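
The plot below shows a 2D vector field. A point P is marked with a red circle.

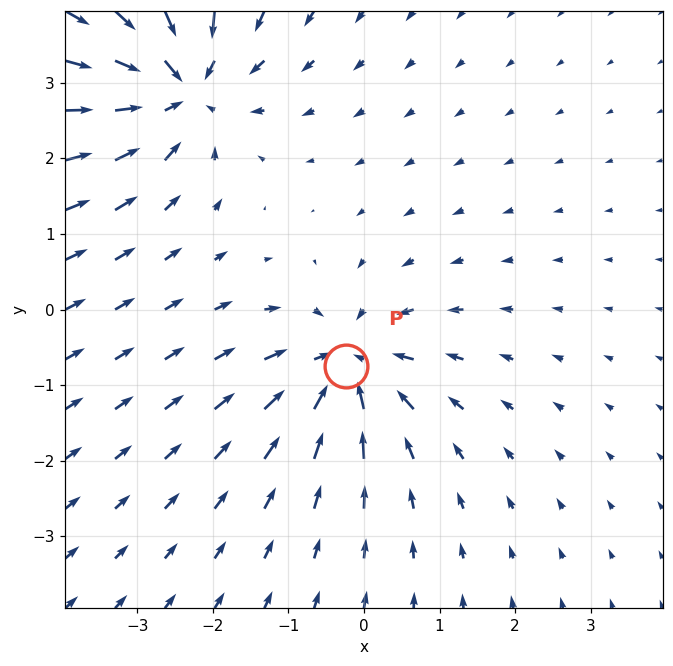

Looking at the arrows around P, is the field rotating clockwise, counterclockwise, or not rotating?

Near P at (-0.2, -0.8) the arrows show no circulation. The curl there is ≈0.

not rotating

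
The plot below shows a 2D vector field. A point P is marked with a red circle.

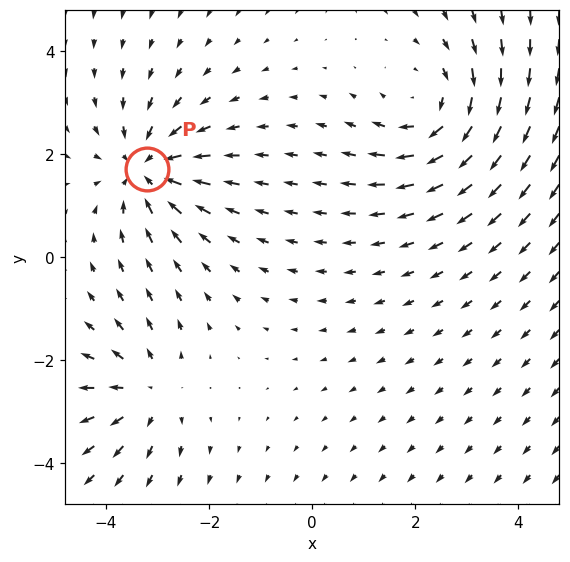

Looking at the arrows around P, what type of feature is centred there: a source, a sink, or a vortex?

sink

At P (-3.2, 1.7) the arrows converge inward. Divergence about -4, curl ≈0 — negative divergence with near-zero curl is a sink.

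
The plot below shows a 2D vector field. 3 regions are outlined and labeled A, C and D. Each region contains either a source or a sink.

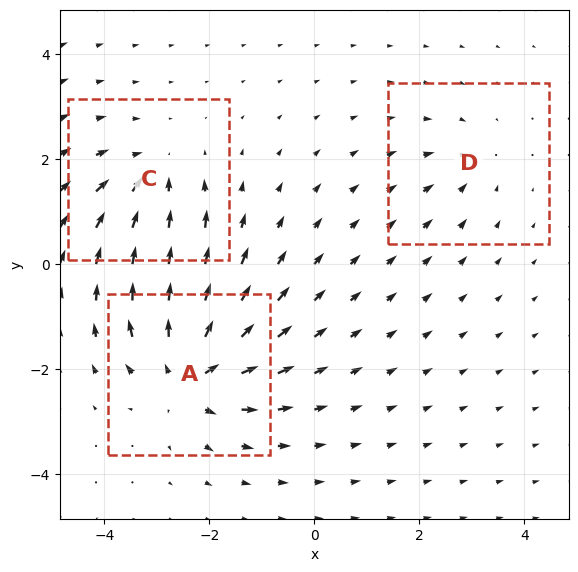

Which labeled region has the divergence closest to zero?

D

Divergence at each region's feature centre — A: about +5, C: about -3, D: about -2. Region D is closest to zero.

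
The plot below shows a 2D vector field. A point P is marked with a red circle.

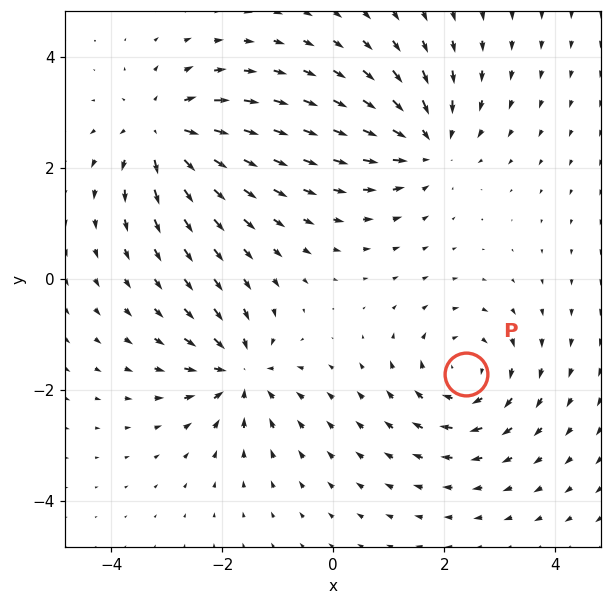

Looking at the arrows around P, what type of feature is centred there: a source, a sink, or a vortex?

vortex

At P (2.4, -1.7) the arrows circulate clockwise. Divergence ≈0, curl about -3 — near-zero divergence with nonzero curl is a vortex.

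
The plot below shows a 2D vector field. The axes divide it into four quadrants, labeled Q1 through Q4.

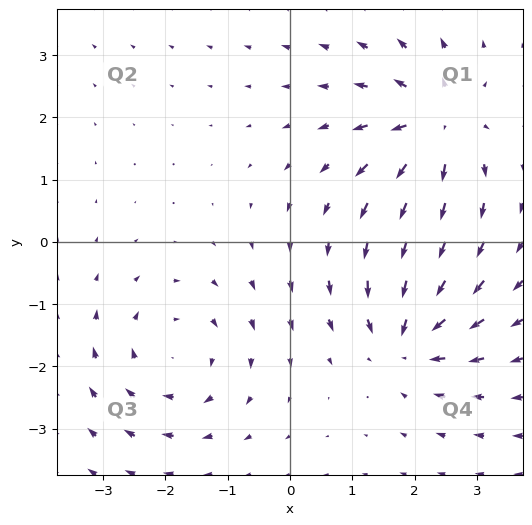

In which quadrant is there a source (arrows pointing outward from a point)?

The source sits at approximately (2.3, 1.9), which lies in quadrant Q1. The divergence there is about +5, positive as expected for a source.

Q1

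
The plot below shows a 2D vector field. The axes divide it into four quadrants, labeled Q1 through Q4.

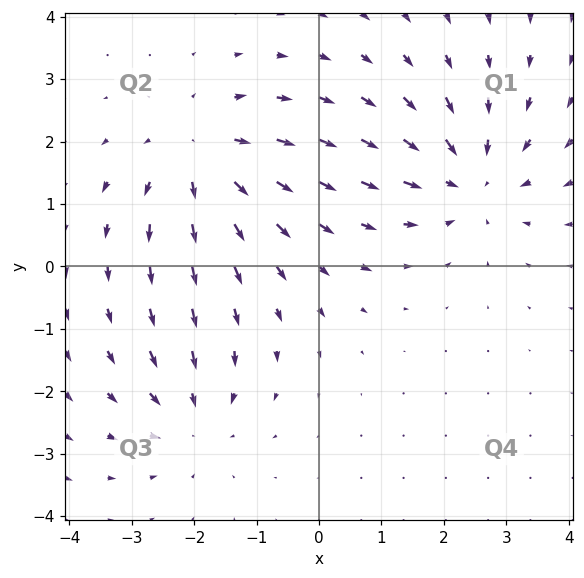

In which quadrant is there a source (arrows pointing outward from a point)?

Q2

The source sits at approximately (-1.9, 1.8), which lies in quadrant Q2. The divergence there is about +3, positive as expected for a source.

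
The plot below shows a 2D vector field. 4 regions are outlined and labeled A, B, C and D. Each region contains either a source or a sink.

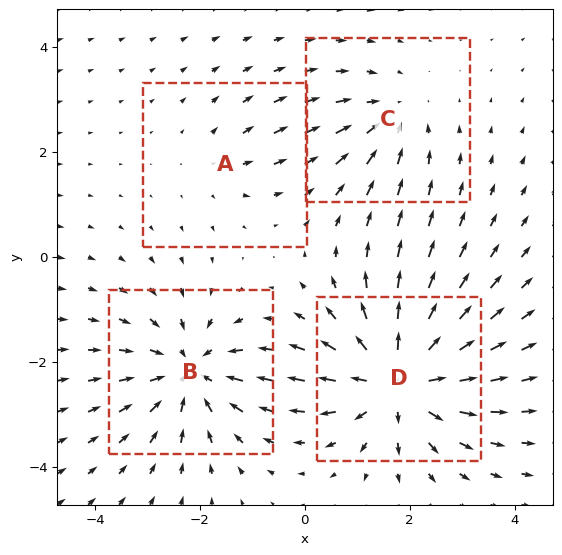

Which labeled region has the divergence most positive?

Divergence at each region's feature centre — A: about +2, B: about -5, C: about -3, D: about +6. Region D is most positive.

D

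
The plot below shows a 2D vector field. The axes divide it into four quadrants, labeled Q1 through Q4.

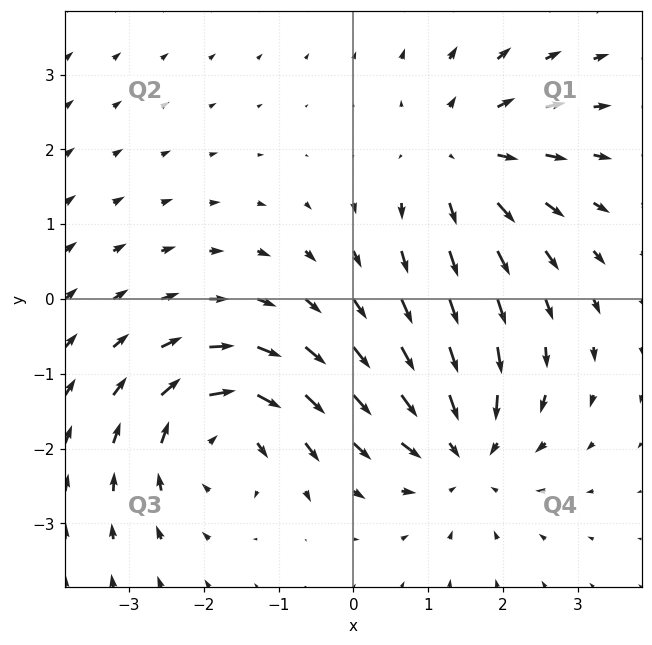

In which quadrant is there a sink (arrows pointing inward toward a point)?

The sink sits at approximately (1.5, -2.0), which lies in quadrant Q4. The divergence there is about -3, negative as expected for a sink.

Q4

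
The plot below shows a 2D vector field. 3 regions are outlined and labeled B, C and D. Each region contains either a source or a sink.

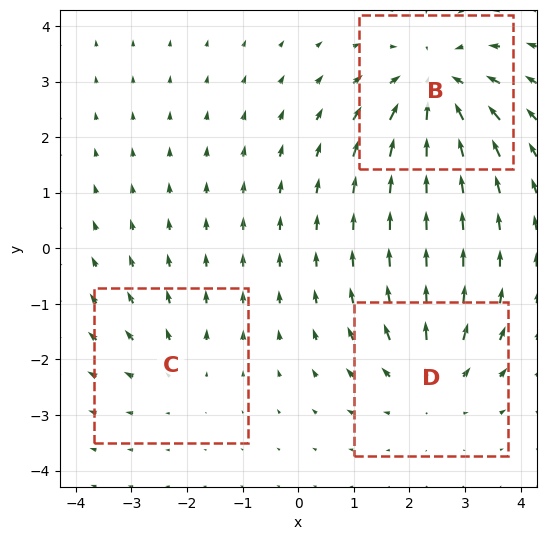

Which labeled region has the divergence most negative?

Divergence at each region's feature centre — B: about -4, C: about +2, D: about +3. Region B is most negative.

B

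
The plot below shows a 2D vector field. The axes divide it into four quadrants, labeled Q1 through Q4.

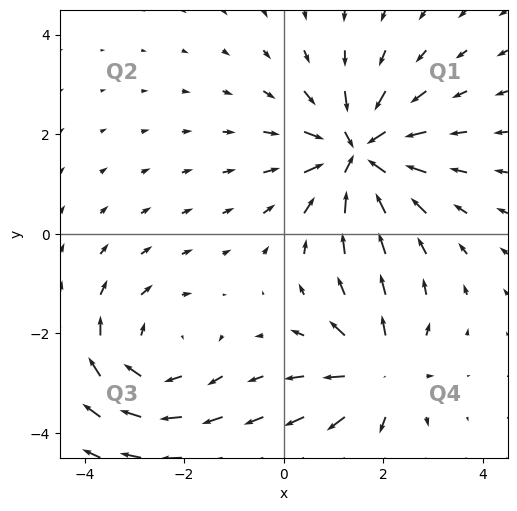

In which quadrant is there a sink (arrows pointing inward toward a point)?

Q1

The sink sits at approximately (1.5, 1.6), which lies in quadrant Q1. The divergence there is about -5, negative as expected for a sink.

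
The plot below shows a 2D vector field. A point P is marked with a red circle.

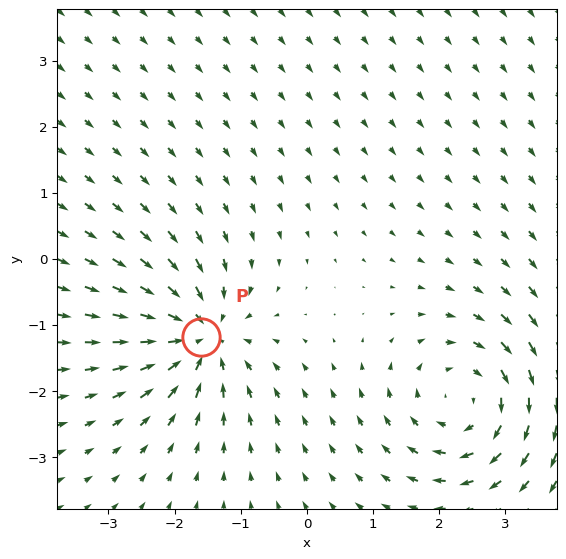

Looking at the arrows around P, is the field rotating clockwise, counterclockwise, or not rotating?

not rotating

Near P at (-1.6, -1.2) the arrows show no circulation. The curl there is ≈0.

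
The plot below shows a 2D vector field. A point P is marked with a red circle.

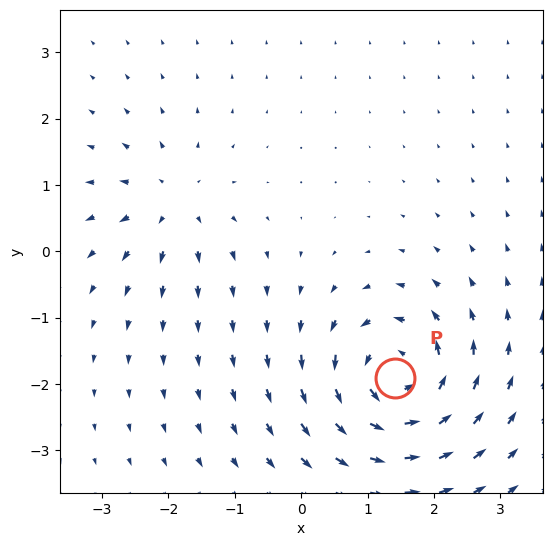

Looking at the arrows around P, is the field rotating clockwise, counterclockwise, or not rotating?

Near P at (1.4, -1.9) the arrows circulate counterclockwise. The curl (z-component) there is about +7; positive curl means counterclockwise rotation.

counterclockwise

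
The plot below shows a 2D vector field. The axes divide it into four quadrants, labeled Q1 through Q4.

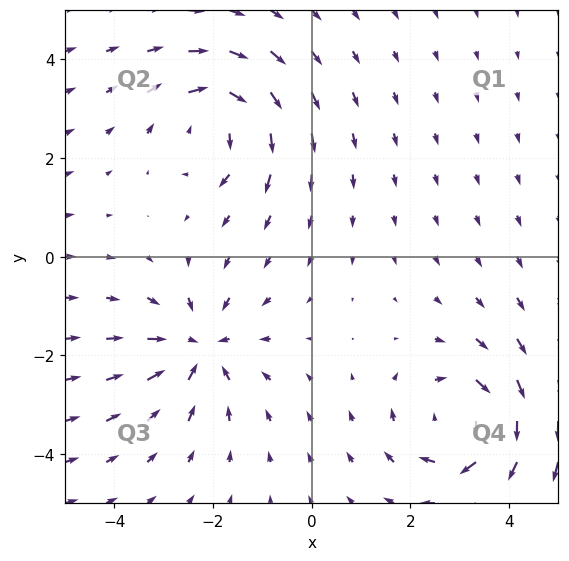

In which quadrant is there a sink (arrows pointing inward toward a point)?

The sink sits at approximately (-2.3, -1.8), which lies in quadrant Q3. The divergence there is about -3, negative as expected for a sink.

Q3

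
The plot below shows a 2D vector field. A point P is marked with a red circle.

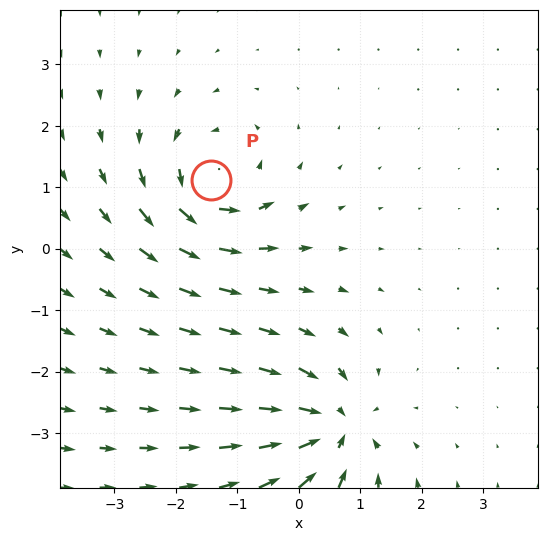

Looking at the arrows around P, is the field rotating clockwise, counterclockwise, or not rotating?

Near P at (-1.4, 1.1) the arrows circulate counterclockwise. The curl (z-component) there is about +6; positive curl means counterclockwise rotation.

counterclockwise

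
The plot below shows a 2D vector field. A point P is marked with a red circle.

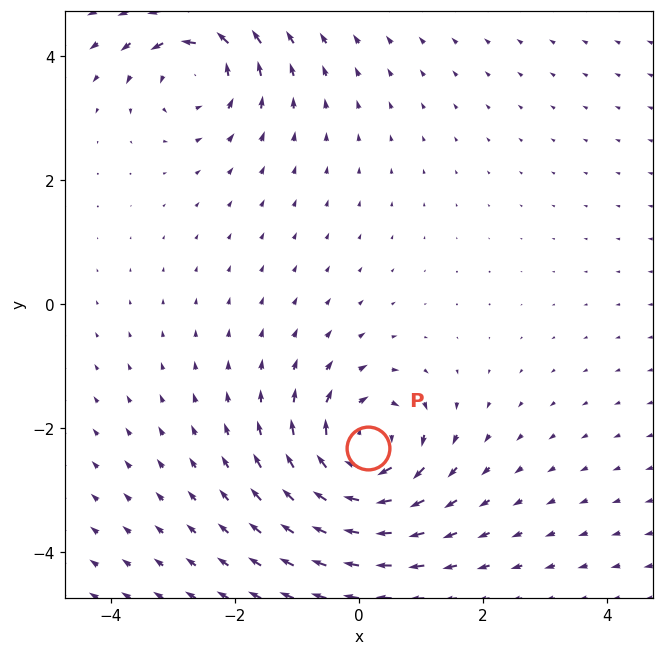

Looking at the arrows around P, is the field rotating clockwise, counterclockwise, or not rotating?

clockwise

Near P at (0.1, -2.3) the arrows circulate clockwise. The curl (z-component) there is about -5; negative curl means clockwise rotation.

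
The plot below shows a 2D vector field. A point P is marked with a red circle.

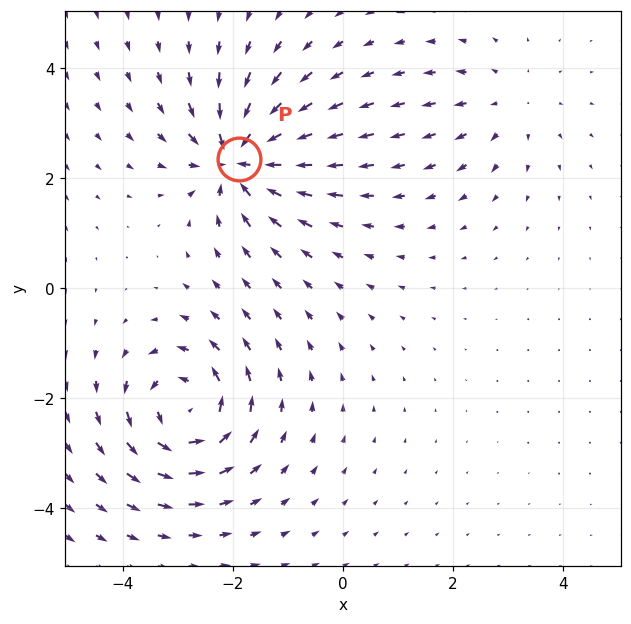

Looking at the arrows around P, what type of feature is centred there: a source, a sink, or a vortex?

sink

At P (-1.9, 2.3) the arrows converge inward. Divergence about -7, curl ≈0 — negative divergence with near-zero curl is a sink.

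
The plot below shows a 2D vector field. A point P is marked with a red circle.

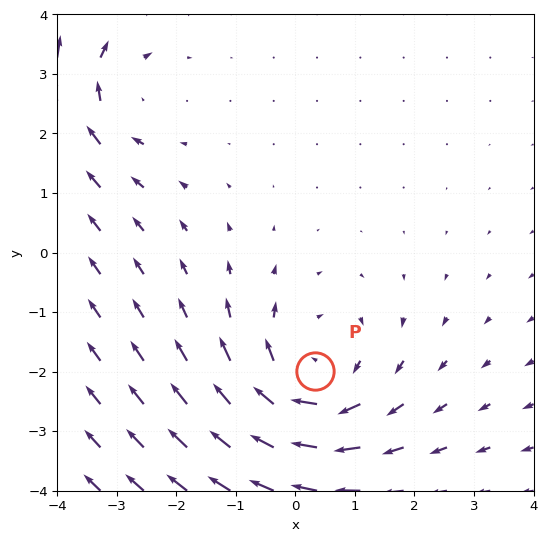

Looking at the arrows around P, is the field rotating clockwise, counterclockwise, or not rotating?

clockwise

Near P at (0.3, -2.0) the arrows circulate clockwise. The curl (z-component) there is about -4; negative curl means clockwise rotation.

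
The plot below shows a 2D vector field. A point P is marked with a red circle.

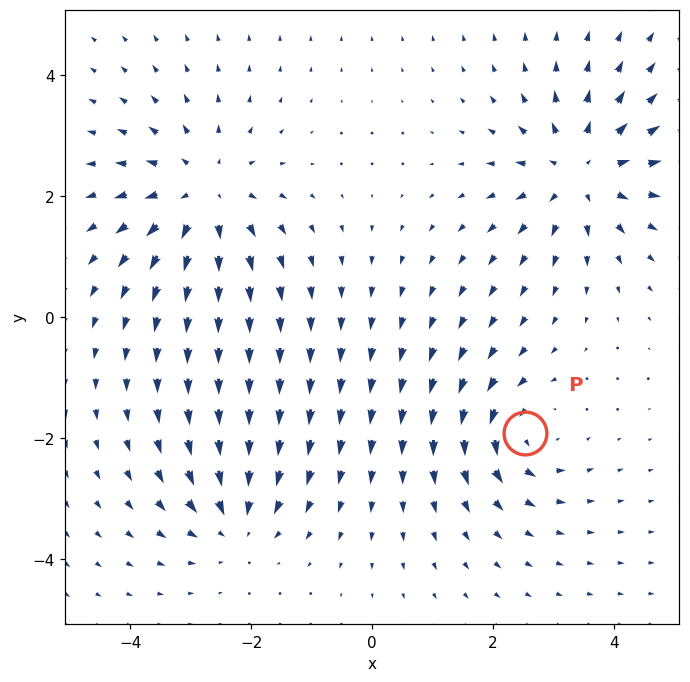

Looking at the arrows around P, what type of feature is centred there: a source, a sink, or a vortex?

At P (2.5, -1.9) the arrows circulate counterclockwise. Divergence ≈0, curl about +4 — near-zero divergence with nonzero curl is a vortex.

vortex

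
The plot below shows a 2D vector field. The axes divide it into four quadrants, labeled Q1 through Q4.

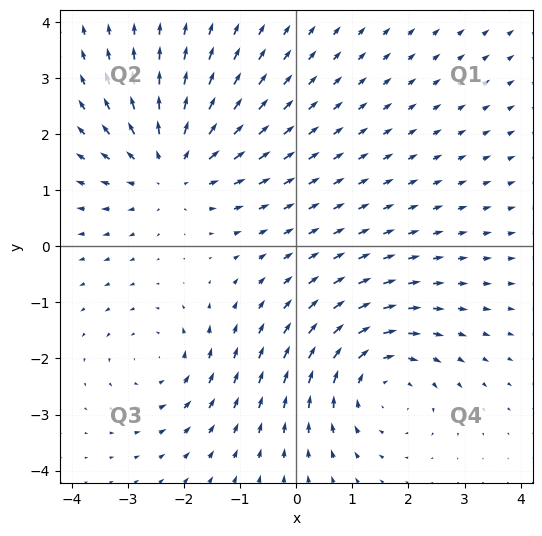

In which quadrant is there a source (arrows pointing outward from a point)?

The source sits at approximately (-2.2, 1.4), which lies in quadrant Q2. The divergence there is about +3, positive as expected for a source.

Q2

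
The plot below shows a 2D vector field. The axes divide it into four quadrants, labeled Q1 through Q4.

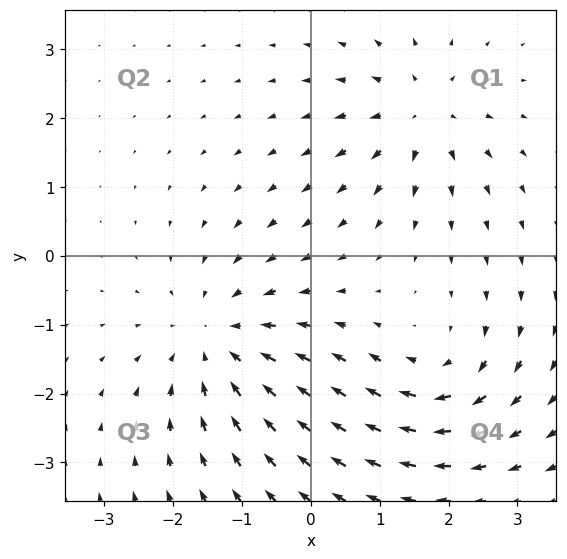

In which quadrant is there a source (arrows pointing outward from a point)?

Q1

The source sits at approximately (1.6, 2.1), which lies in quadrant Q1. The divergence there is about +4, positive as expected for a source.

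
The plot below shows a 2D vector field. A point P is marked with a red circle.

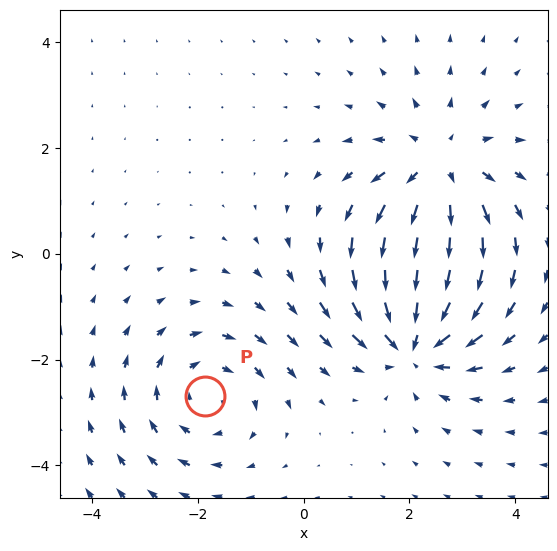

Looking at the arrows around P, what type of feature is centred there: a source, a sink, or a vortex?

vortex

At P (-1.9, -2.7) the arrows circulate clockwise. Divergence ≈0, curl about -3 — near-zero divergence with nonzero curl is a vortex.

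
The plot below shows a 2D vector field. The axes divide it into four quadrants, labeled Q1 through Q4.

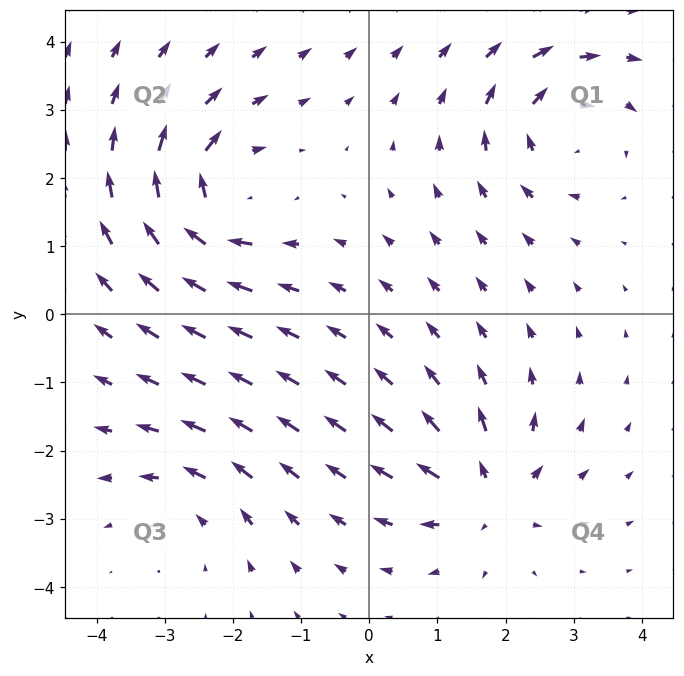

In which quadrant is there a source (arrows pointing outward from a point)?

Q4

The source sits at approximately (1.7, -2.6), which lies in quadrant Q4. The divergence there is about +6, positive as expected for a source.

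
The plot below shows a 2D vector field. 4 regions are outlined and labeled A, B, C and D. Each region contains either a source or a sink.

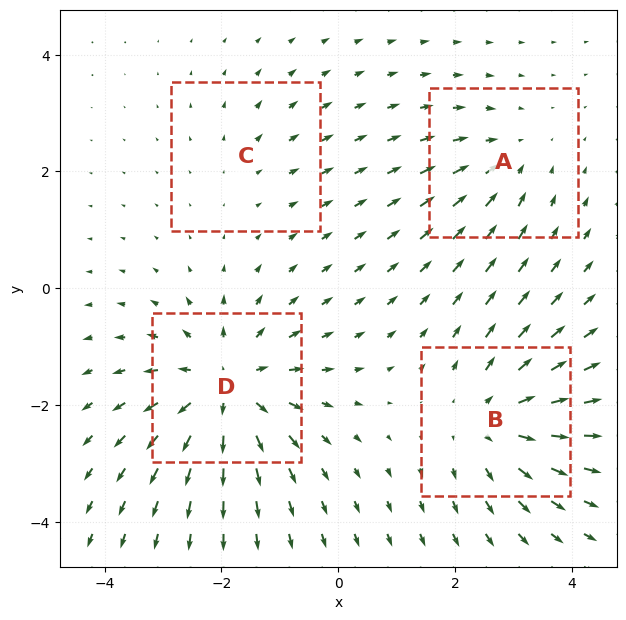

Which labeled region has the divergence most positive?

Divergence at each region's feature centre — A: about -3, B: about +5, C: about +2, D: about +7. Region D is most positive.

D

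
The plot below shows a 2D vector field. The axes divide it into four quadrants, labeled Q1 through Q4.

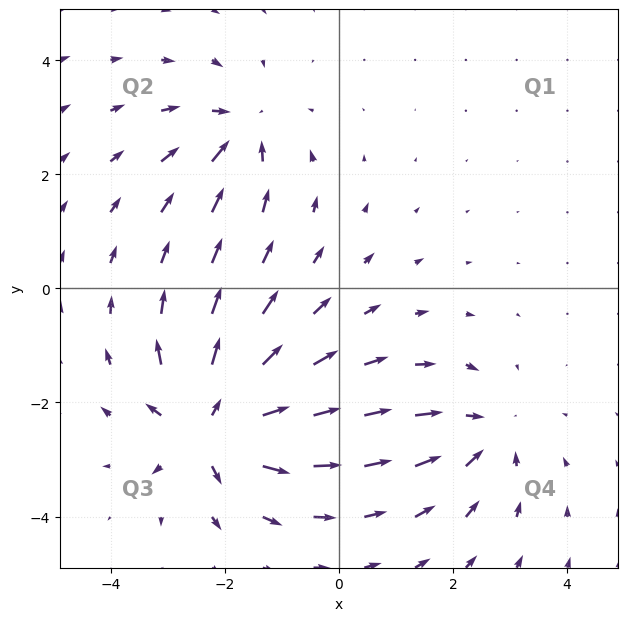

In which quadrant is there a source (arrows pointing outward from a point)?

The source sits at approximately (-2.2, -2.4), which lies in quadrant Q3. The divergence there is about +5, positive as expected for a source.

Q3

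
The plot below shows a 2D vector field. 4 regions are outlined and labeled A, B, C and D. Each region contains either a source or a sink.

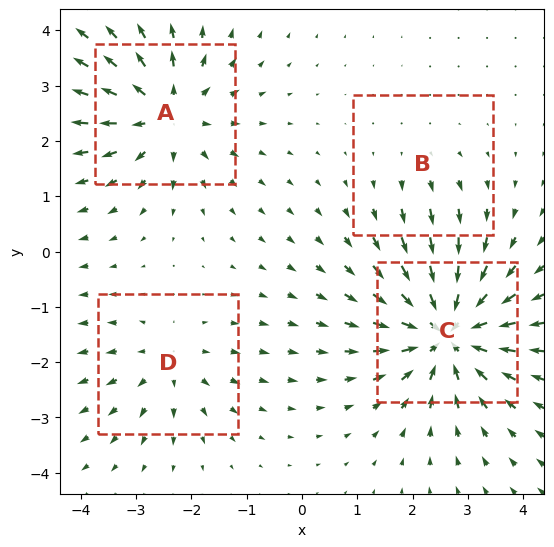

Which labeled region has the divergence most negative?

C

Divergence at each region's feature centre — A: about +6, B: about +2, C: about -8, D: about +4. Region C is most negative.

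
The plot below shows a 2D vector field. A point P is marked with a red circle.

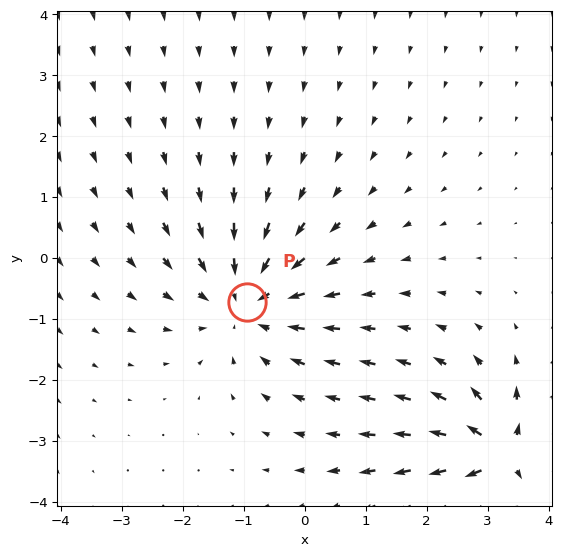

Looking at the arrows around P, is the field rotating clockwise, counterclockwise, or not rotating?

not rotating

Near P at (-0.9, -0.7) the arrows show no circulation. The curl there is ≈0.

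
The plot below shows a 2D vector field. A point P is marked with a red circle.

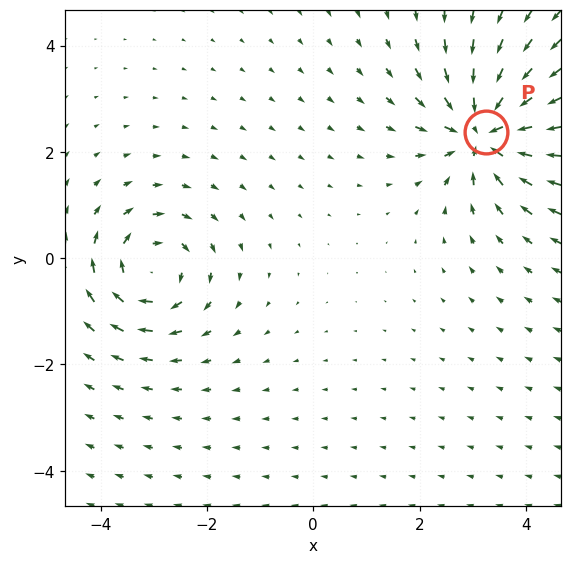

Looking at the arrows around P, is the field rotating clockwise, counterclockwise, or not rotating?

Near P at (3.2, 2.4) the arrows show no circulation. The curl there is ≈0.

not rotating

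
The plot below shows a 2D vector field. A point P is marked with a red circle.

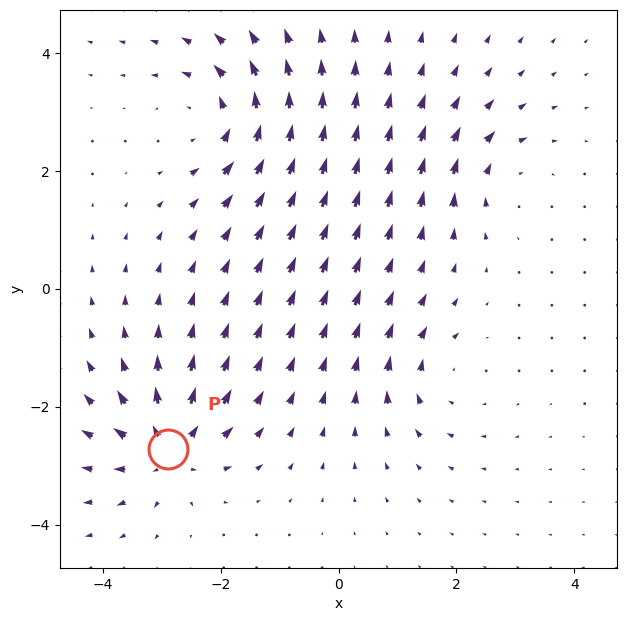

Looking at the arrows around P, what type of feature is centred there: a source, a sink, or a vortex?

source

At P (-2.9, -2.7) the arrows spread outward. Divergence about +7, curl ≈0 — positive divergence with near-zero curl is a source.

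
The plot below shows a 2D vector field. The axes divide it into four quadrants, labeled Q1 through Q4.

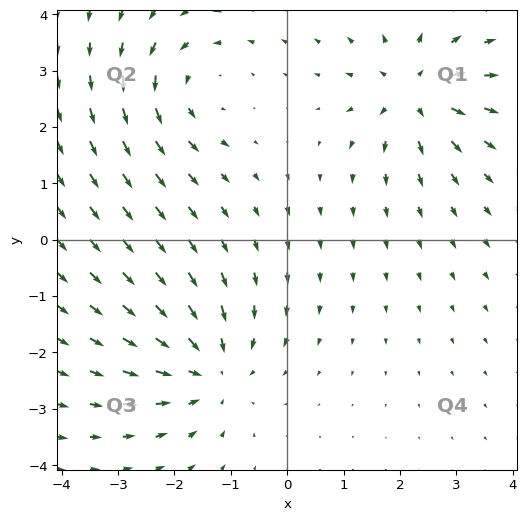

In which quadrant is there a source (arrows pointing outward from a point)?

The source sits at approximately (2.3, 2.6), which lies in quadrant Q1. The divergence there is about +5, positive as expected for a source.

Q1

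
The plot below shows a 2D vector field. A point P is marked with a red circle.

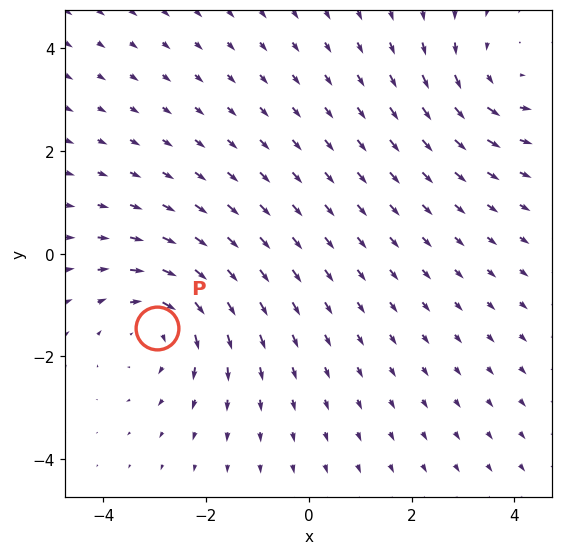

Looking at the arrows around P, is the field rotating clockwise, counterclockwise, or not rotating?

Near P at (-3.0, -1.5) the arrows circulate clockwise. The curl (z-component) there is about -4; negative curl means clockwise rotation.

clockwise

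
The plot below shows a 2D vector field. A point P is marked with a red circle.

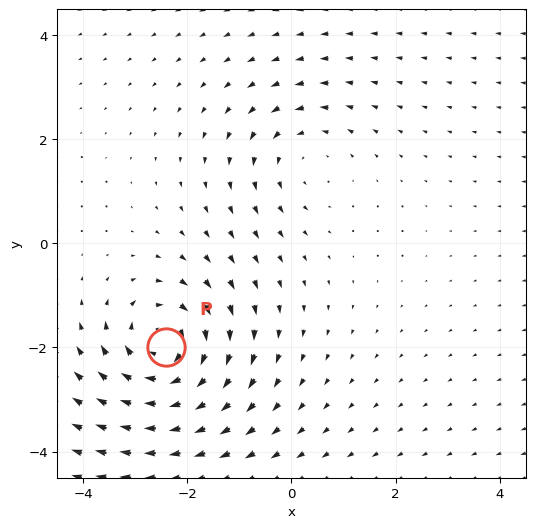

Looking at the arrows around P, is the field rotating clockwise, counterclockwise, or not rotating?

Near P at (-2.4, -2.0) the arrows circulate clockwise. The curl (z-component) there is about -5; negative curl means clockwise rotation.

clockwise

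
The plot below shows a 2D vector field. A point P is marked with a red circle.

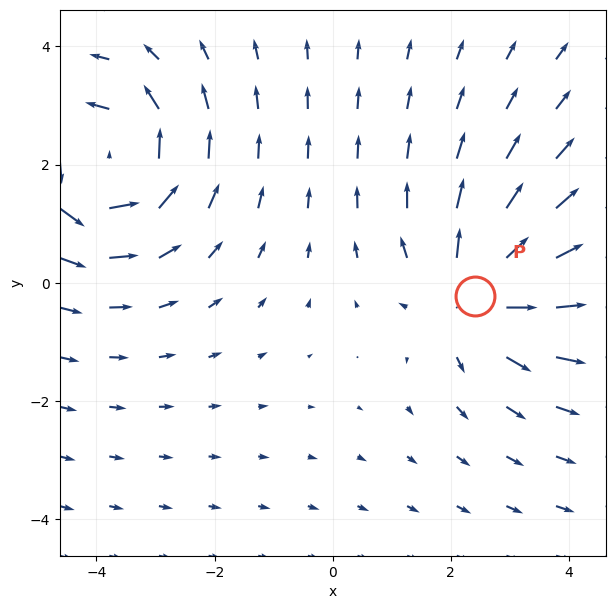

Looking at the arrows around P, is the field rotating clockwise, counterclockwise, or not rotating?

Near P at (2.4, -0.2) the arrows show no circulation. The curl there is ≈0.

not rotating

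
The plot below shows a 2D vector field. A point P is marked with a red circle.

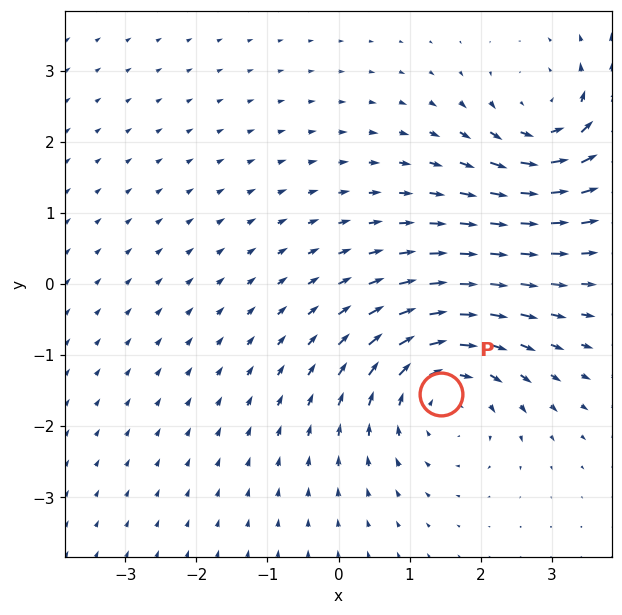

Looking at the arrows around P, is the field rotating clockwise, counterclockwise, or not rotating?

clockwise

Near P at (1.4, -1.5) the arrows circulate clockwise. The curl (z-component) there is about -4; negative curl means clockwise rotation.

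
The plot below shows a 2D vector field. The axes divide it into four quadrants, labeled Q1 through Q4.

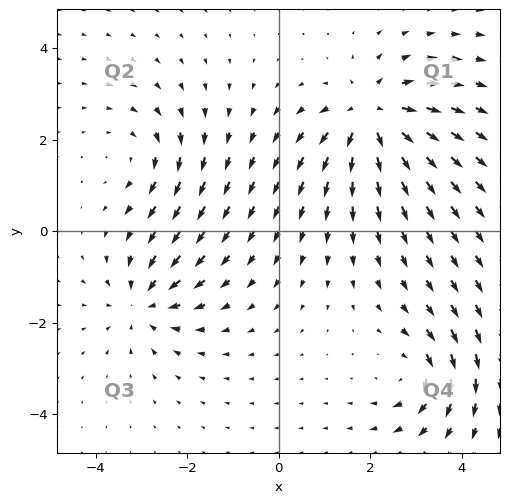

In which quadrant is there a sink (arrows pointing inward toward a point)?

The sink sits at approximately (-2.9, -1.6), which lies in quadrant Q3. The divergence there is about -4, negative as expected for a sink.

Q3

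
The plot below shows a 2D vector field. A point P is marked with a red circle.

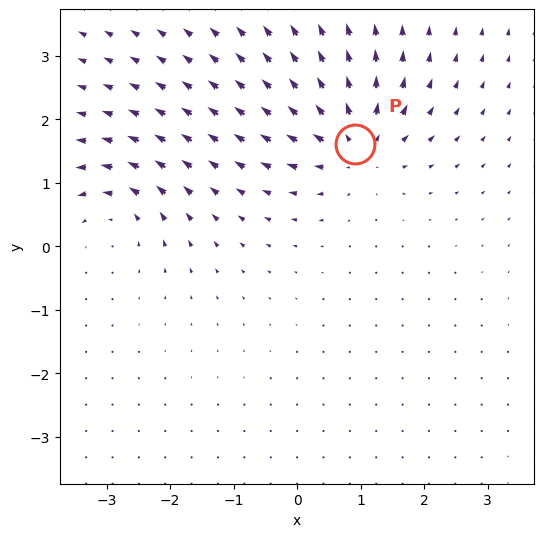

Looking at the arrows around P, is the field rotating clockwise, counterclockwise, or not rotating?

not rotating

Near P at (0.9, 1.6) the arrows show no circulation. The curl there is ≈0.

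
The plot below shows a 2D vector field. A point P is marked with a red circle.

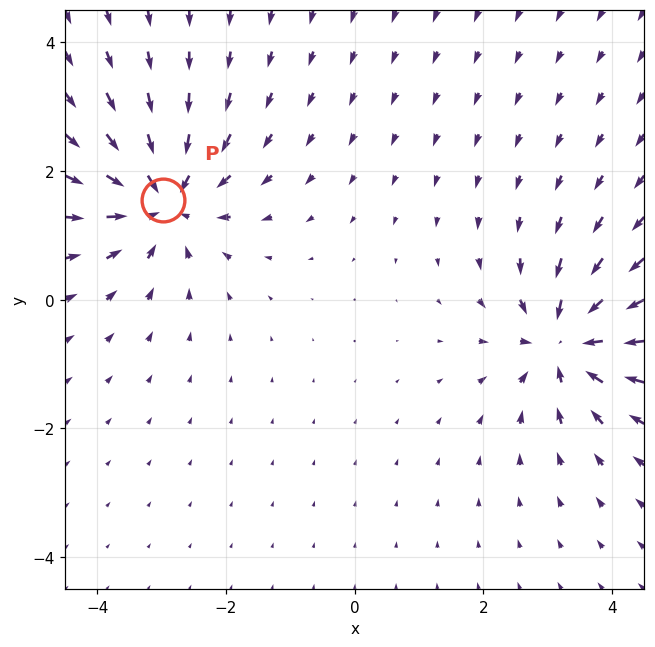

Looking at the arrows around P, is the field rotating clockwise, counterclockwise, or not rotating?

Near P at (-3.0, 1.6) the arrows show no circulation. The curl there is ≈0.

not rotating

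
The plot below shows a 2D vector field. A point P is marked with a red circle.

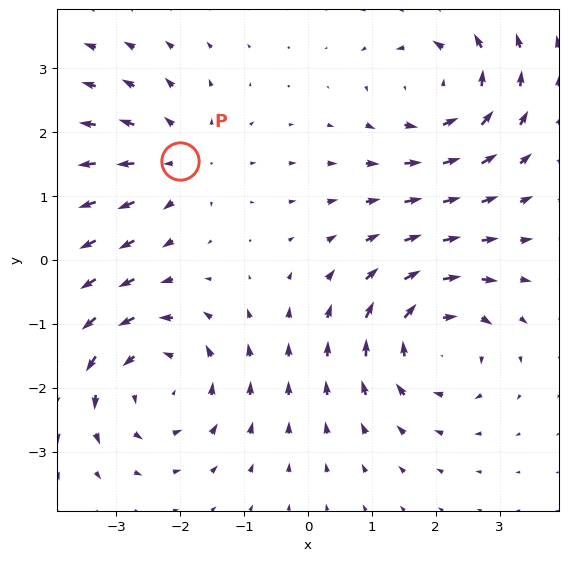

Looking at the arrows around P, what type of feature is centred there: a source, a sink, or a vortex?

At P (-2.0, 1.5) the arrows spread outward. Divergence about +3, curl ≈0 — positive divergence with near-zero curl is a source.

source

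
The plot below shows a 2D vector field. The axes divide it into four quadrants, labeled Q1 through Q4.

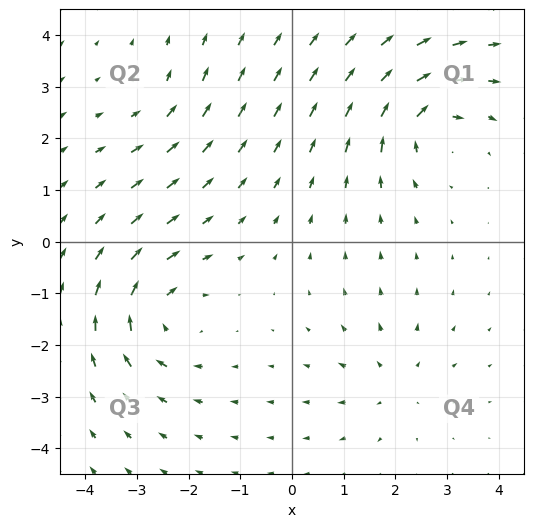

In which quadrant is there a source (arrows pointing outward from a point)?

Q4

The source sits at approximately (2.0, -2.7), which lies in quadrant Q4. The divergence there is about +3, positive as expected for a source.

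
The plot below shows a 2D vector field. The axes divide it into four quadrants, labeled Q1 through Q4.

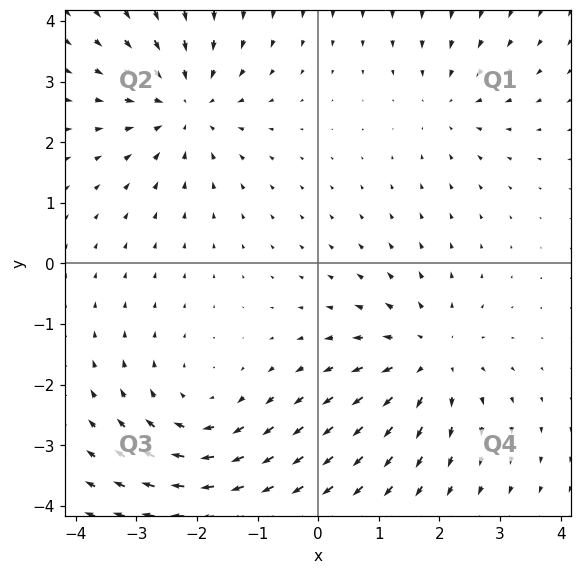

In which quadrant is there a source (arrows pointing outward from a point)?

The source sits at approximately (1.8, -1.6), which lies in quadrant Q4. The divergence there is about +4, positive as expected for a source.

Q4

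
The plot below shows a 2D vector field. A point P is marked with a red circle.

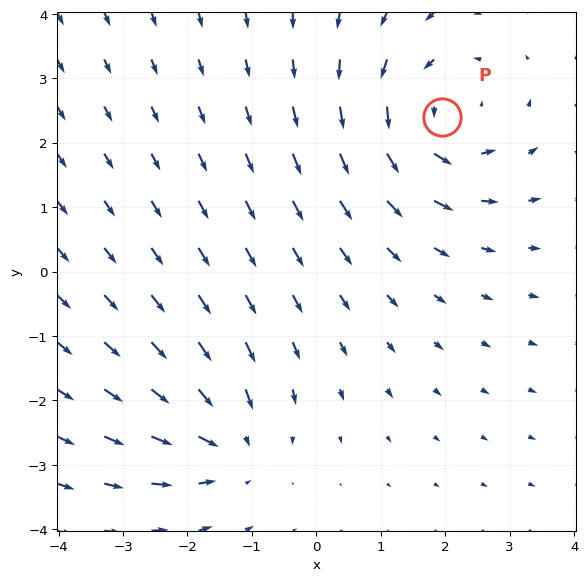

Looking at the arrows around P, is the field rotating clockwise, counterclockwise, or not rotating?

Near P at (1.9, 2.4) the arrows circulate counterclockwise. The curl (z-component) there is about +4; positive curl means counterclockwise rotation.

counterclockwise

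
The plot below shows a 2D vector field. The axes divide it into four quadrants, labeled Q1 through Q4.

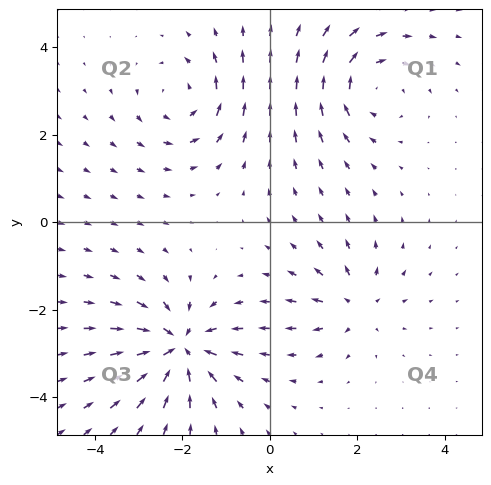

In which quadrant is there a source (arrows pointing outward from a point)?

Q4

The source sits at approximately (1.9, -1.9), which lies in quadrant Q4. The divergence there is about +4, positive as expected for a source.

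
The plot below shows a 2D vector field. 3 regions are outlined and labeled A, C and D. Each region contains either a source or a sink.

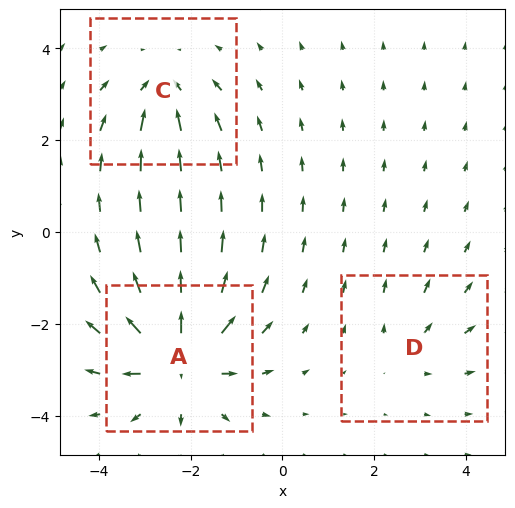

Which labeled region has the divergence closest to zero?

Divergence at each region's feature centre — A: about +6, C: about -3, D: about +2. Region D is closest to zero.

D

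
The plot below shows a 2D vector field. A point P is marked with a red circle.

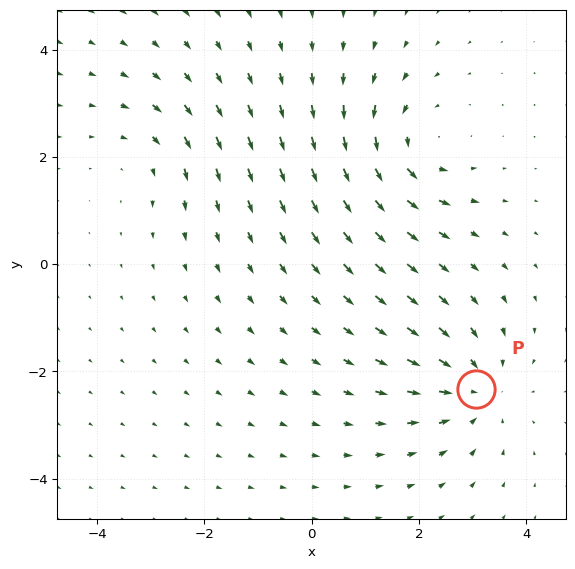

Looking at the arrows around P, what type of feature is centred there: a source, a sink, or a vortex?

At P (3.1, -2.3) the arrows converge inward. Divergence about -4, curl ≈0 — negative divergence with near-zero curl is a sink.

sink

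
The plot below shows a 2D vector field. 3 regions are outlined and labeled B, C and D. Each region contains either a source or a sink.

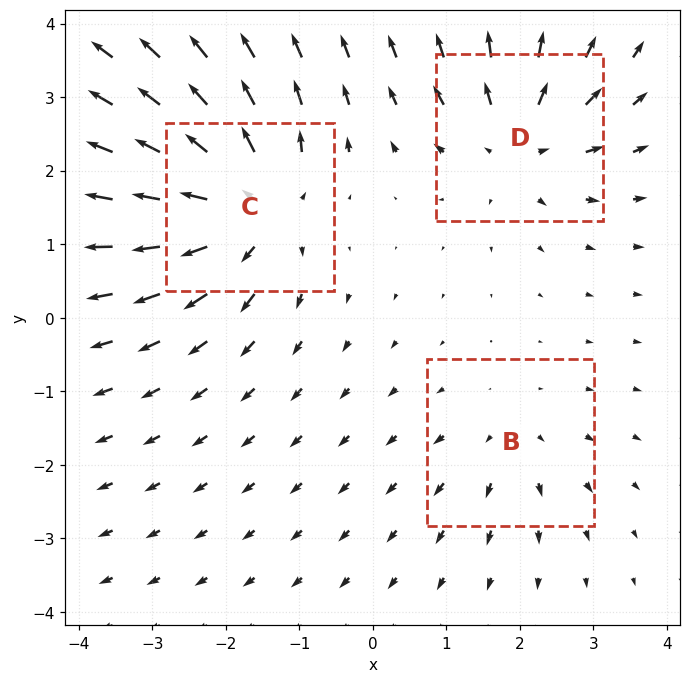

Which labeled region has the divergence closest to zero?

B

Divergence at each region's feature centre — B: about +2, C: about +5, D: about +4. Region B is closest to zero.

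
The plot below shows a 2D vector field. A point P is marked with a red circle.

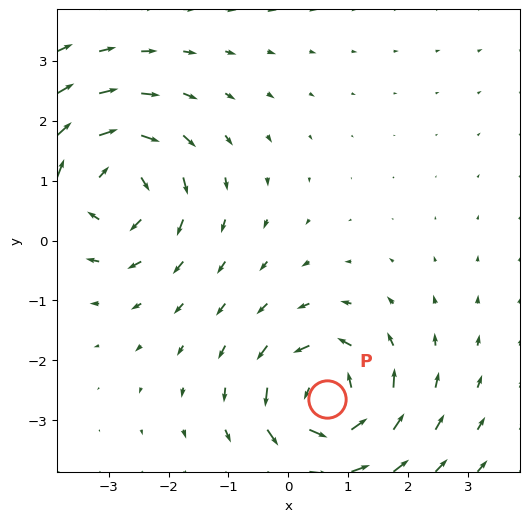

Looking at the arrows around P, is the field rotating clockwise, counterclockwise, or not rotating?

counterclockwise

Near P at (0.6, -2.6) the arrows circulate counterclockwise. The curl (z-component) there is about +5; positive curl means counterclockwise rotation.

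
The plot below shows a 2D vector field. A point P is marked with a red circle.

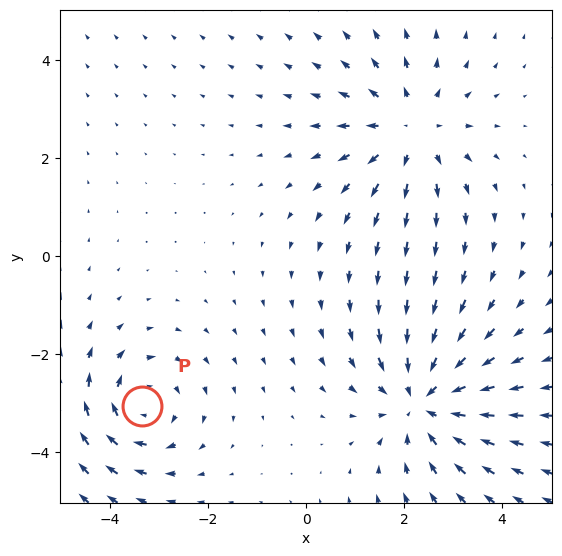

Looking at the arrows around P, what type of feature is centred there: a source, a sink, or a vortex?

At P (-3.3, -3.1) the arrows circulate clockwise. Divergence ≈0, curl about -3 — near-zero divergence with nonzero curl is a vortex.

vortex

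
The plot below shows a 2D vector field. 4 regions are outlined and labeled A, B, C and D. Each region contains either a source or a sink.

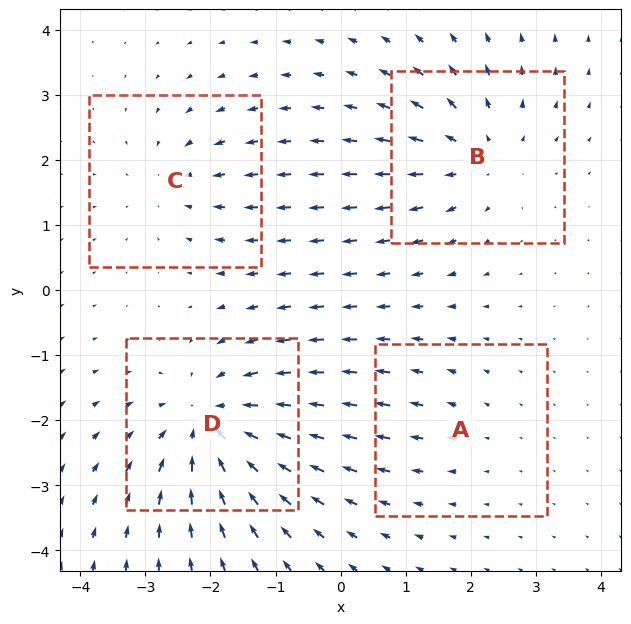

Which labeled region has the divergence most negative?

Divergence at each region's feature centre — A: about +2, B: about +4, C: about -3, D: about -6. Region D is most negative.

D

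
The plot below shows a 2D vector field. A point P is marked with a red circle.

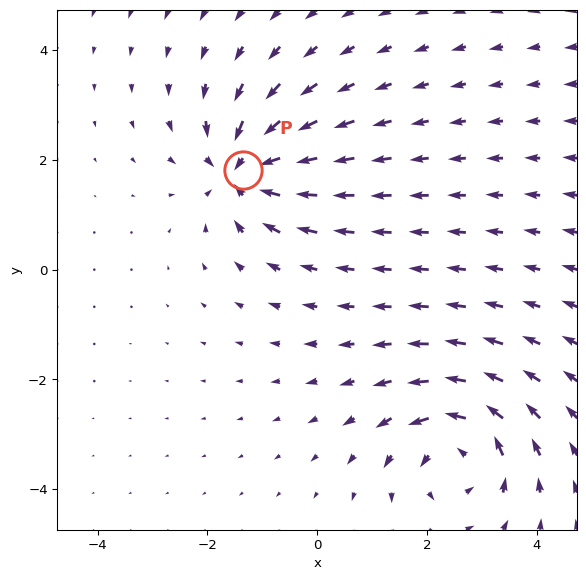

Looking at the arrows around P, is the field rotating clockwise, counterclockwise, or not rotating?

not rotating

Near P at (-1.3, 1.8) the arrows show no circulation. The curl there is ≈0.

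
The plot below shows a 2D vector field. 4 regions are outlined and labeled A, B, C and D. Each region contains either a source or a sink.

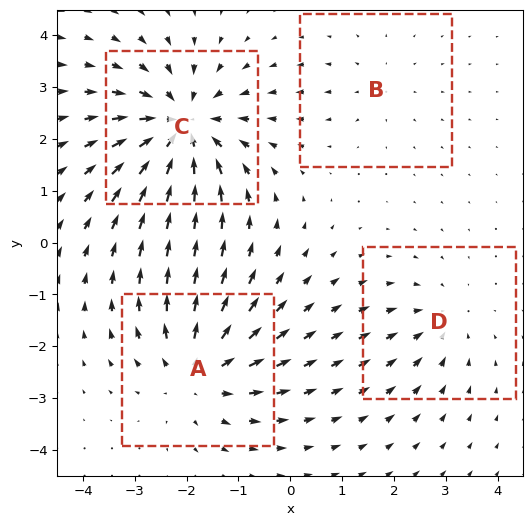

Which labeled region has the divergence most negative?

Divergence at each region's feature centre — A: about +5, B: about +2, C: about -6, D: about -3. Region C is most negative.

C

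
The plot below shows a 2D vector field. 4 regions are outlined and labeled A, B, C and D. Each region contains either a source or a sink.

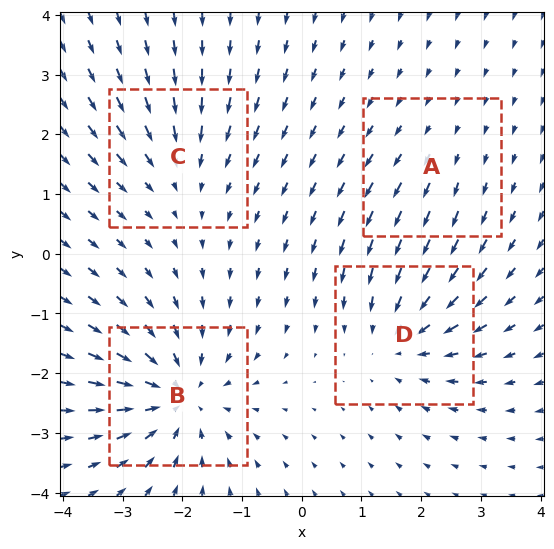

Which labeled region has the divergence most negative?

B

Divergence at each region's feature centre — A: about +2, B: about -6, C: about -3, D: about -4. Region B is most negative.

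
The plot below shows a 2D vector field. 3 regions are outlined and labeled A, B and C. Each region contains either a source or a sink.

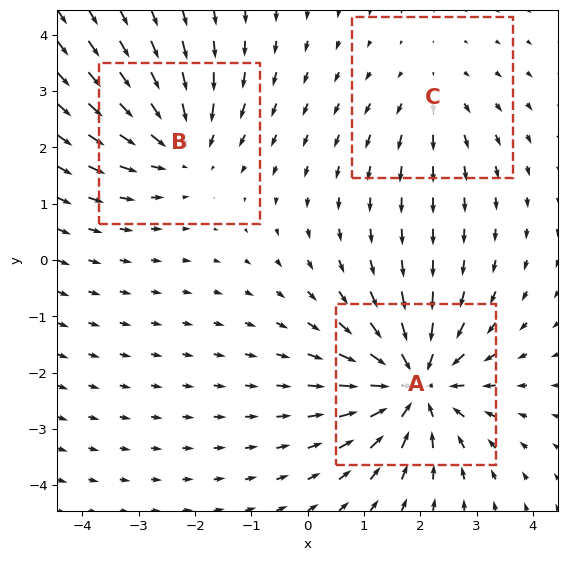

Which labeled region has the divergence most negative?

Divergence at each region's feature centre — A: about -6, B: about -3, C: about +2. Region A is most negative.

A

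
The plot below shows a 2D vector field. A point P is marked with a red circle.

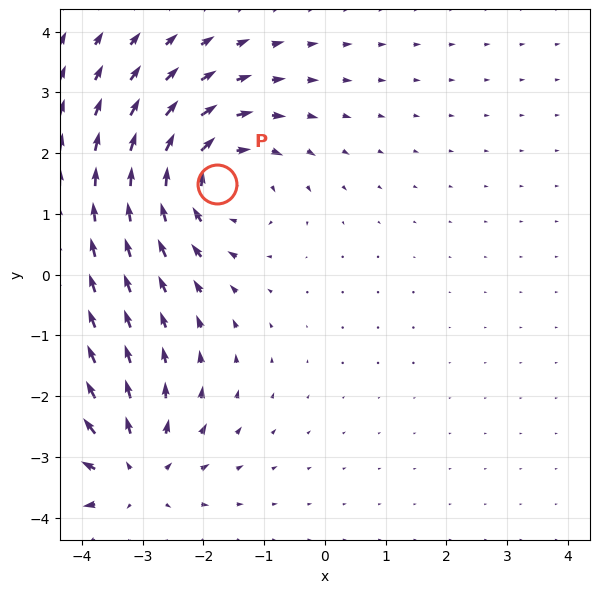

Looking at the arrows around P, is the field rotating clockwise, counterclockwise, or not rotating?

clockwise

Near P at (-1.8, 1.5) the arrows circulate clockwise. The curl (z-component) there is about -4; negative curl means clockwise rotation.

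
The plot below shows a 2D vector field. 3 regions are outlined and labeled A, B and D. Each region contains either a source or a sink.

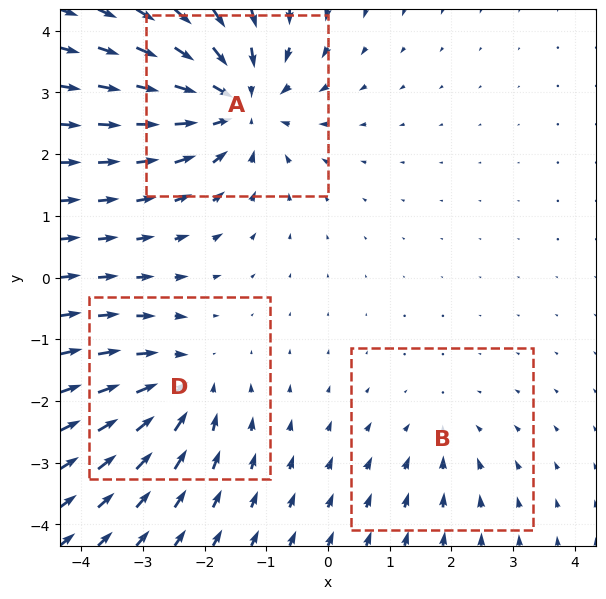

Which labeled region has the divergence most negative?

A

Divergence at each region's feature centre — A: about -5, B: about -2, D: about -3. Region A is most negative.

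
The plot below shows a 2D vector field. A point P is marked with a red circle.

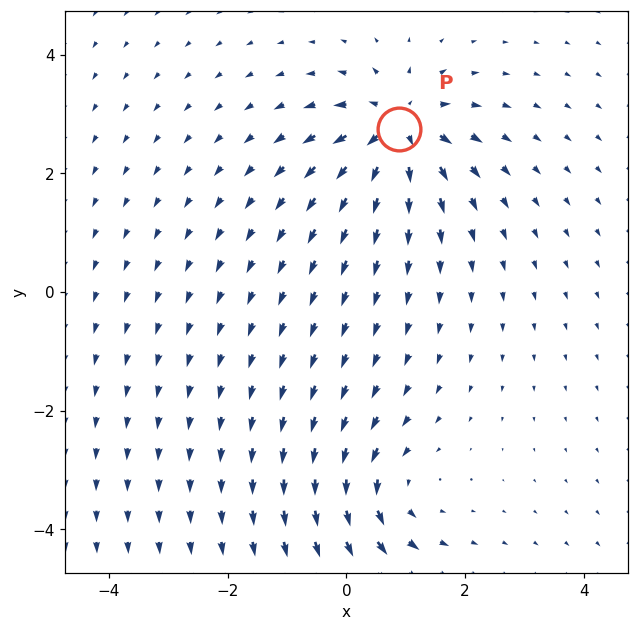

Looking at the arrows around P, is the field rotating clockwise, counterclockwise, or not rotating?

not rotating

Near P at (0.9, 2.8) the arrows show no circulation. The curl there is ≈0.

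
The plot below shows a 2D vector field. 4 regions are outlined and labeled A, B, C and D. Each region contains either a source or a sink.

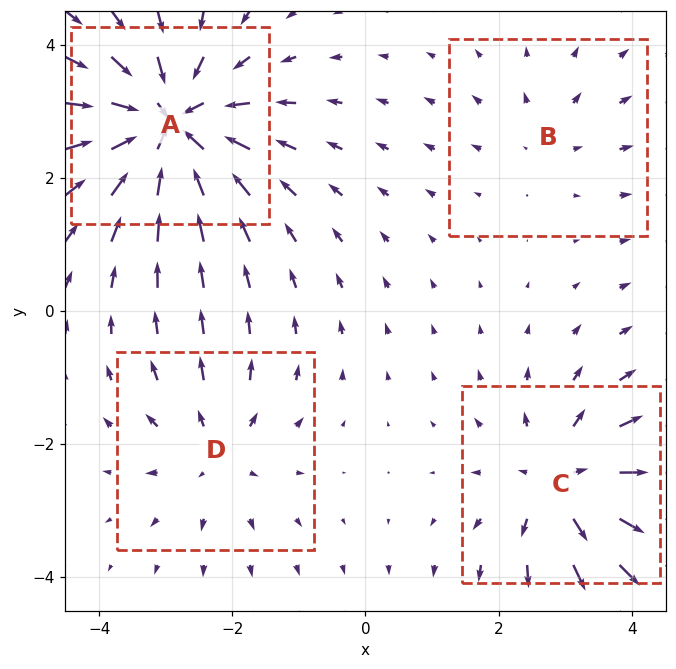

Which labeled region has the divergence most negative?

Divergence at each region's feature centre — A: about -7, B: about +2, C: about +5, D: about +4. Region A is most negative.

A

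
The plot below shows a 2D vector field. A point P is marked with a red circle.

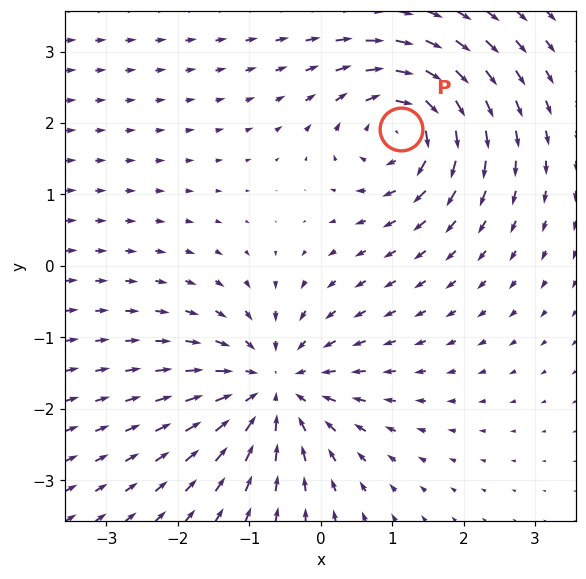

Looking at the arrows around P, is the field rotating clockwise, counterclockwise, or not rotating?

clockwise

Near P at (1.1, 1.9) the arrows circulate clockwise. The curl (z-component) there is about -6; negative curl means clockwise rotation.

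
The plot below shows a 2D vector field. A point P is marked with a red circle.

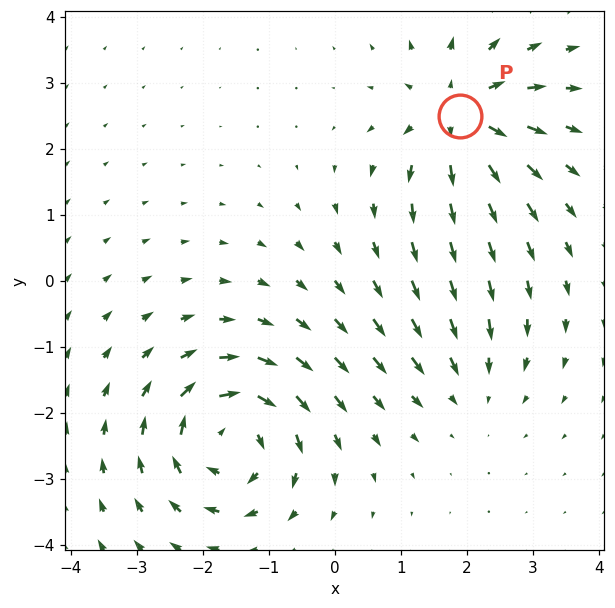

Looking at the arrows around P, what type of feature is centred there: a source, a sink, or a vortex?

At P (1.9, 2.5) the arrows spread outward. Divergence about +5, curl ≈0 — positive divergence with near-zero curl is a source.

source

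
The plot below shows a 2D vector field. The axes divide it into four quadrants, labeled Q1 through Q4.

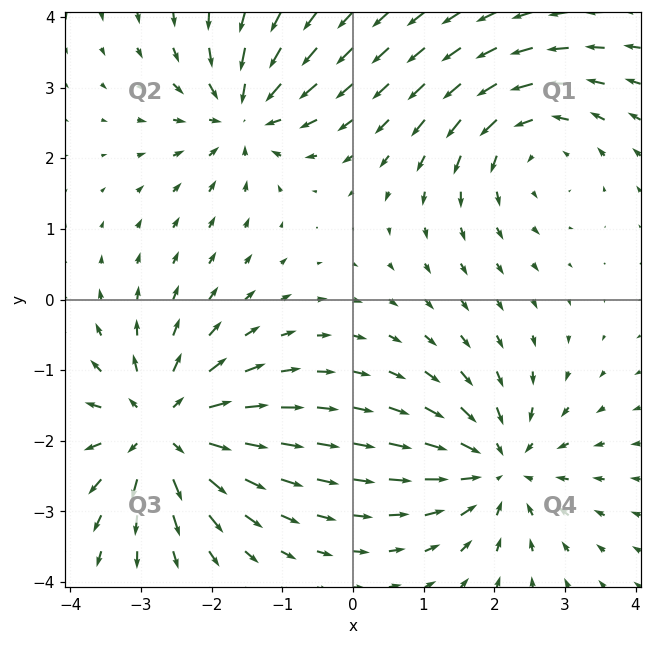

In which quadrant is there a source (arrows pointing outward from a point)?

The source sits at approximately (-2.7, -1.8), which lies in quadrant Q3. The divergence there is about +4, positive as expected for a source.

Q3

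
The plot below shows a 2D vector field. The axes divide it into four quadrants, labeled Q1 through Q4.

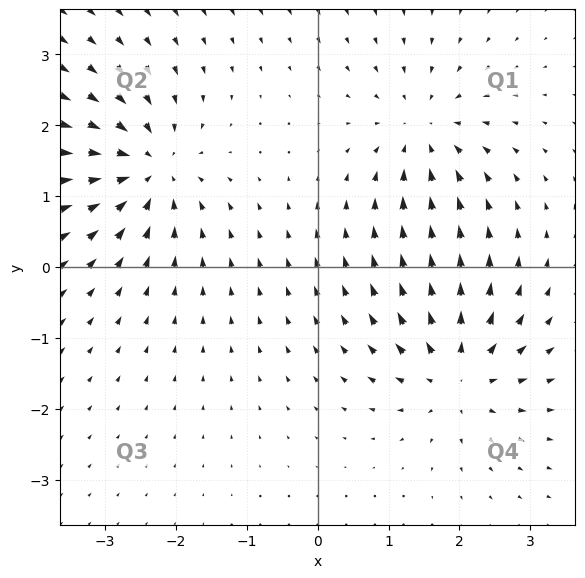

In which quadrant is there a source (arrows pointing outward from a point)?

The source sits at approximately (2.0, -1.5), which lies in quadrant Q4. The divergence there is about +5, positive as expected for a source.

Q4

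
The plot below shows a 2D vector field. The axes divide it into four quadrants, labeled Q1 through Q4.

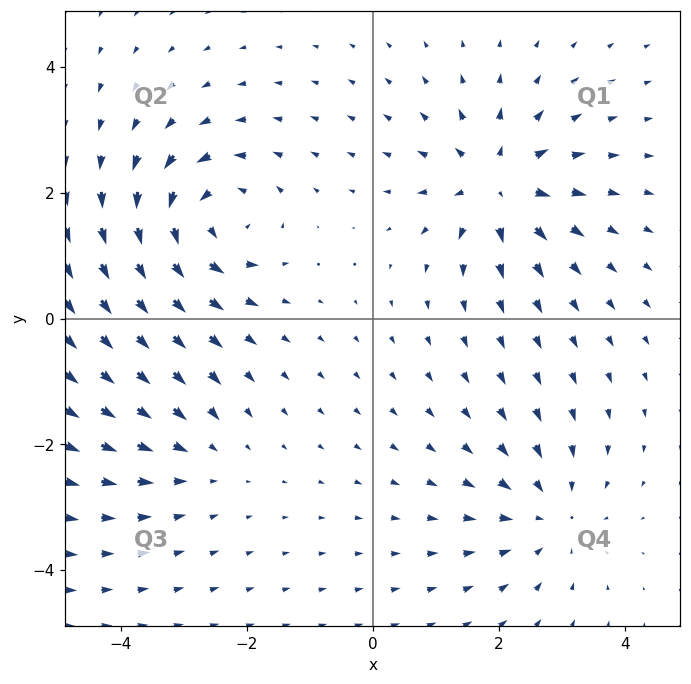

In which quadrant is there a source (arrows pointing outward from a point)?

Q1

The source sits at approximately (2.0, 2.1), which lies in quadrant Q1. The divergence there is about +6, positive as expected for a source.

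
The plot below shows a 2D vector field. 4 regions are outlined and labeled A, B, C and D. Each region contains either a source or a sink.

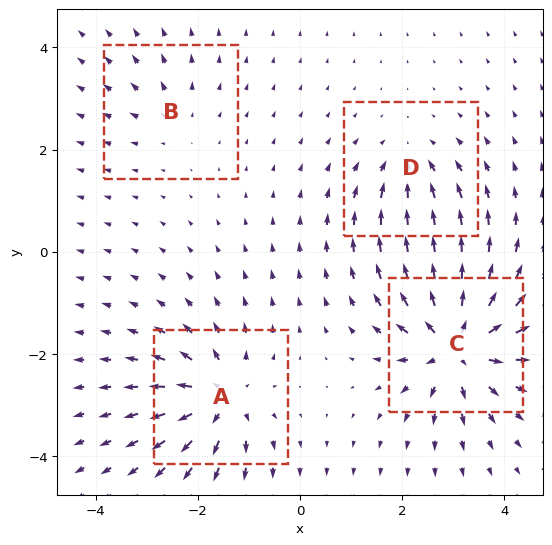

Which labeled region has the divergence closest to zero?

Divergence at each region's feature centre — A: about +6, B: about +3, C: about +8, D: about -4. Region B is closest to zero.

B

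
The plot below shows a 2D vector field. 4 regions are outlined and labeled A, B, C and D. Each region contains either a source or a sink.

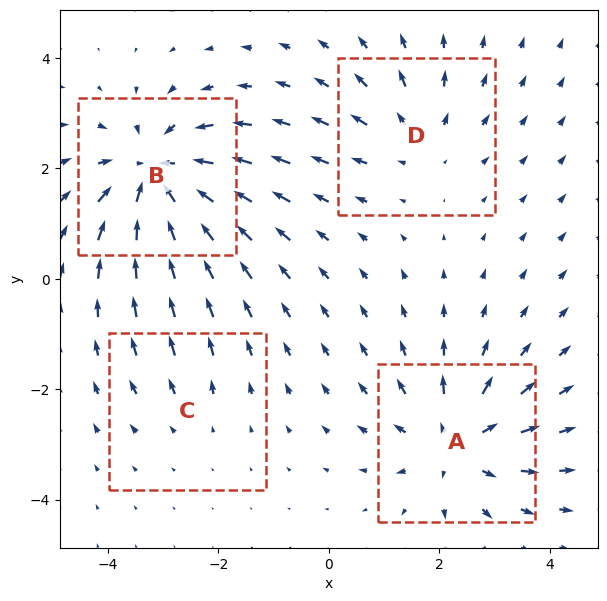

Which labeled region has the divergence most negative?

B

Divergence at each region's feature centre — A: about +5, B: about -7, C: about +2, D: about +3. Region B is most negative.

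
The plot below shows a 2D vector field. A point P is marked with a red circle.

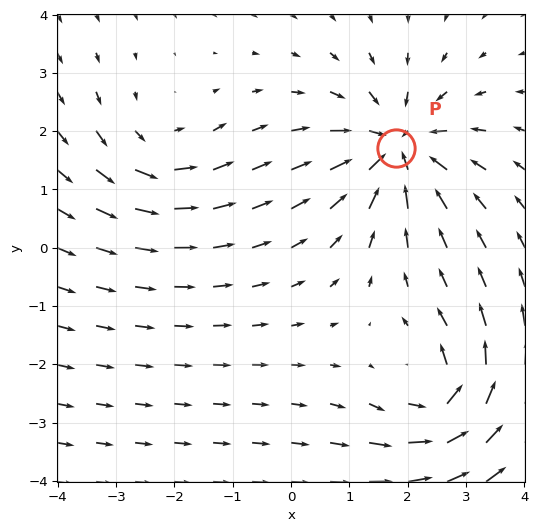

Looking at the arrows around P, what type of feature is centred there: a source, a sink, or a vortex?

sink

At P (1.8, 1.7) the arrows converge inward. Divergence about -5, curl ≈0 — negative divergence with near-zero curl is a sink.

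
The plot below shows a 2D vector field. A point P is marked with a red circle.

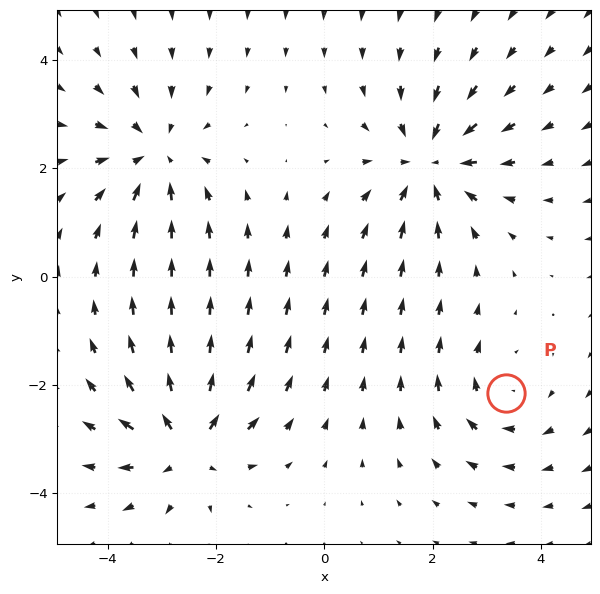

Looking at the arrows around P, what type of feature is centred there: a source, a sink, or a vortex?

vortex

At P (3.4, -2.2) the arrows circulate clockwise. Divergence ≈0, curl about -3 — near-zero divergence with nonzero curl is a vortex.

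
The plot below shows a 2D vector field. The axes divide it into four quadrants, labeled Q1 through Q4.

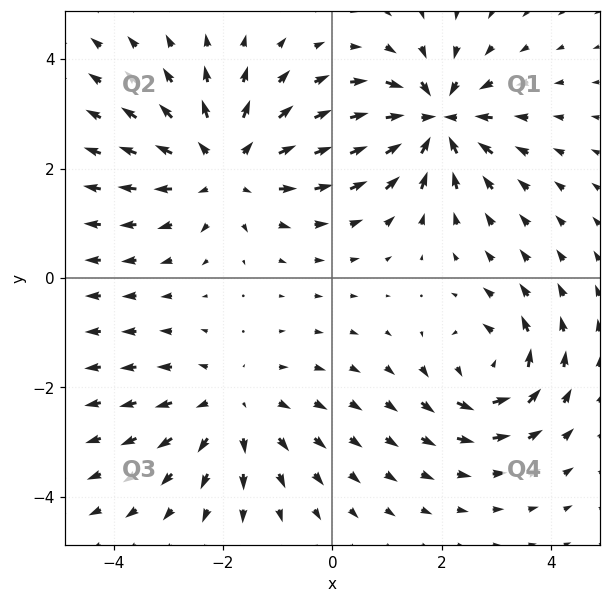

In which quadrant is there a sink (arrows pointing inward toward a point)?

Q1

The sink sits at approximately (1.9, 2.9), which lies in quadrant Q1. The divergence there is about -6, negative as expected for a sink.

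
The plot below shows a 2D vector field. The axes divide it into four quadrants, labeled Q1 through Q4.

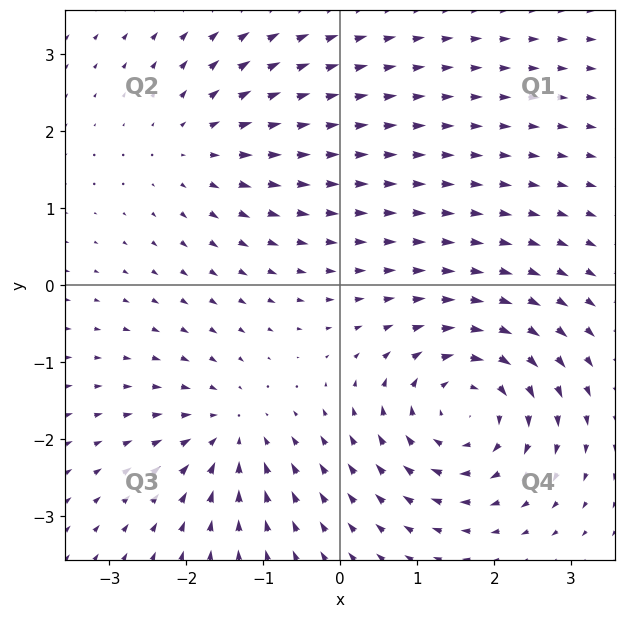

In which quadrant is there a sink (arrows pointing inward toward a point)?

The sink sits at approximately (-1.4, -1.9), which lies in quadrant Q3. The divergence there is about -4, negative as expected for a sink.

Q3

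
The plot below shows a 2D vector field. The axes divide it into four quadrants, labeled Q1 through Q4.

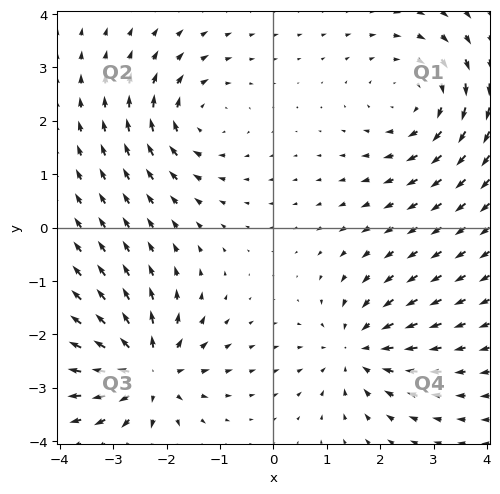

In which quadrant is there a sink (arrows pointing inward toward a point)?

Q4

The sink sits at approximately (1.6, -2.3), which lies in quadrant Q4. The divergence there is about -4, negative as expected for a sink.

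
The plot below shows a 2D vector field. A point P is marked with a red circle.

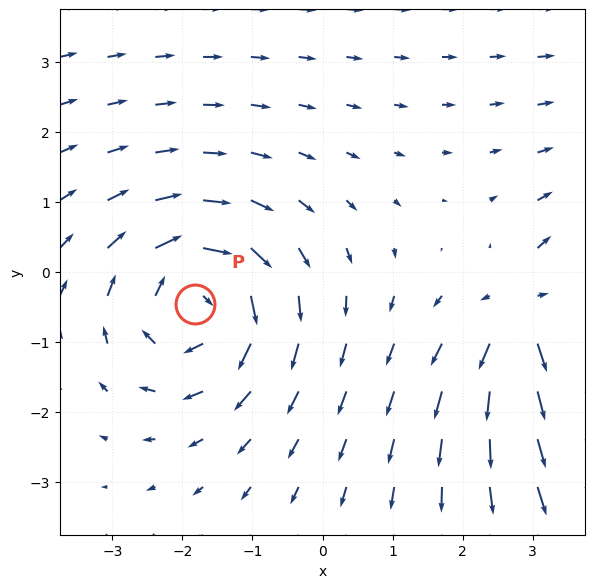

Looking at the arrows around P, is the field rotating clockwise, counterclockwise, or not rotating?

Near P at (-1.8, -0.5) the arrows circulate clockwise. The curl (z-component) there is about -5; negative curl means clockwise rotation.

clockwise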